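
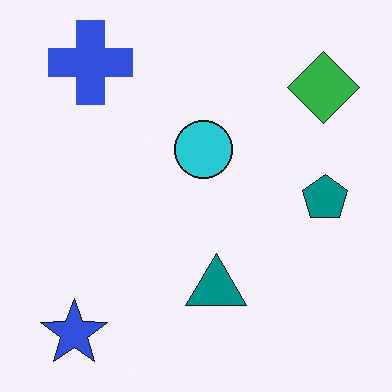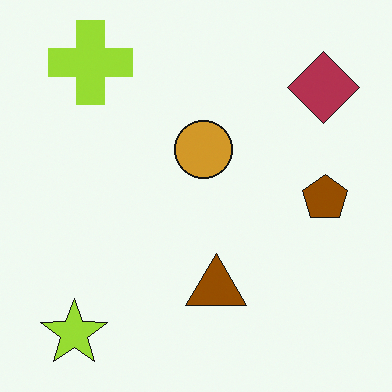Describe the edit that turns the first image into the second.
It was hue-shifted through roughly half the color wheel.

Every shape's color has rotated by the same amount around the hue wheel — a uniform hue shift.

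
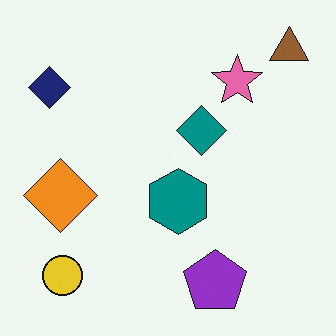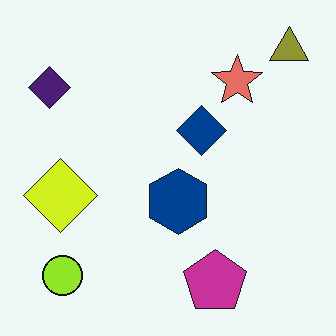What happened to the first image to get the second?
Hue-shifted slightly.

Every shape's color has rotated by the same amount around the hue wheel — a uniform hue shift.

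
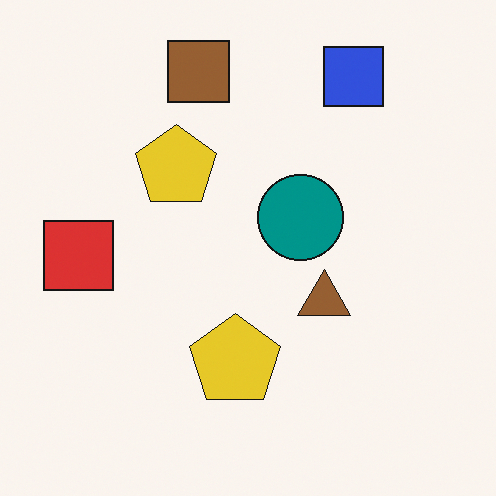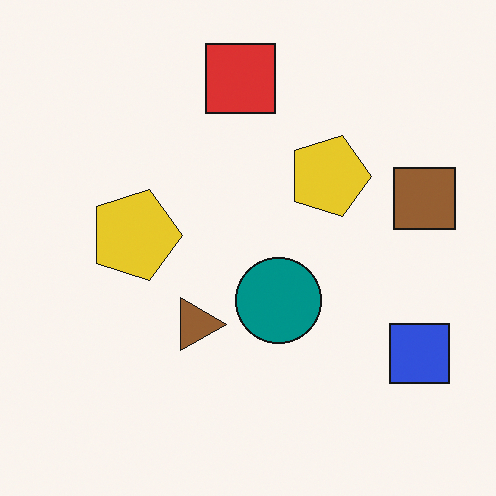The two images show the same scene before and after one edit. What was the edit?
The second image is the first rotated 90° clockwise.

The blue square sits in the top-right of the first image and the bottom-right of the second — consistent with a whole-image 90° clockwise rotation.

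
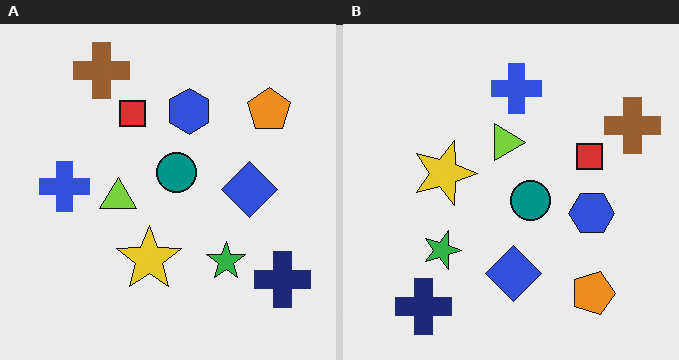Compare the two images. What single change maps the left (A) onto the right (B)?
The right (B) image is the left (A) rotated 90° clockwise.

The navy cross sits in the bottom-right of the left (A) image and the bottom-left of the right (B) — consistent with a whole-image 90° clockwise rotation.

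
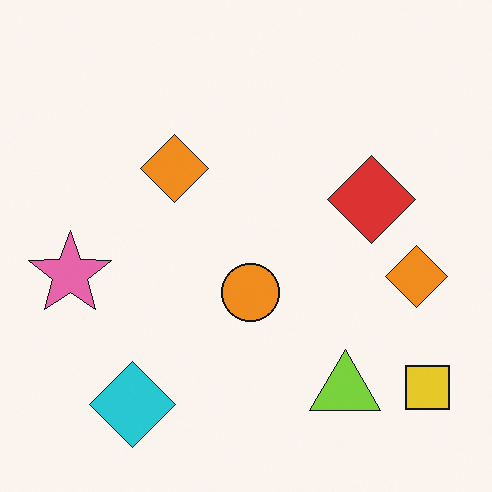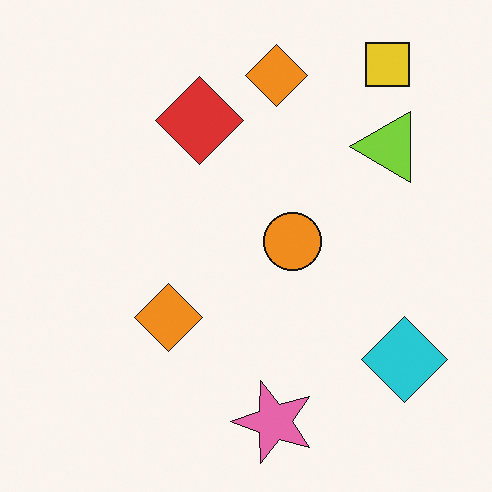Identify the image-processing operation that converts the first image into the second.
The image was rotated 90° counter-clockwise.

The yellow square sits in the bottom-right of the first image and the top-right of the second — consistent with a whole-image 90° counter-clockwise rotation.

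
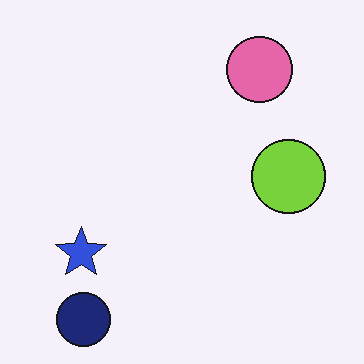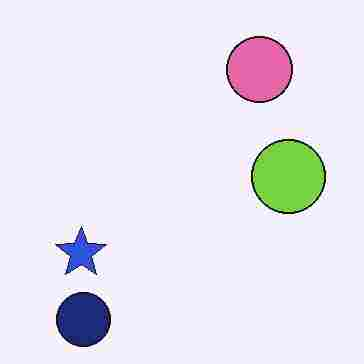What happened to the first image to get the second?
This is the original image heavily JPEG-compressed with obvious blocking artifacts.

Blocky 8×8 compression artifacts appear around shape edges and the flat background shows ringing — characteristic JPEG degradation.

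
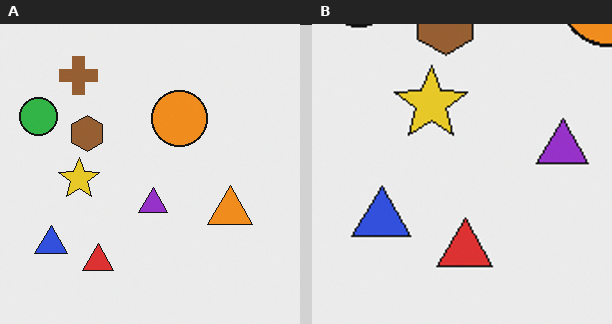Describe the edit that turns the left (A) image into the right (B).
Cropped tightly and scaled back up.

The visible shapes are larger and the field of view is narrower; shapes near the original edges may be partly or wholly outside the frame — a crop-and-rescale.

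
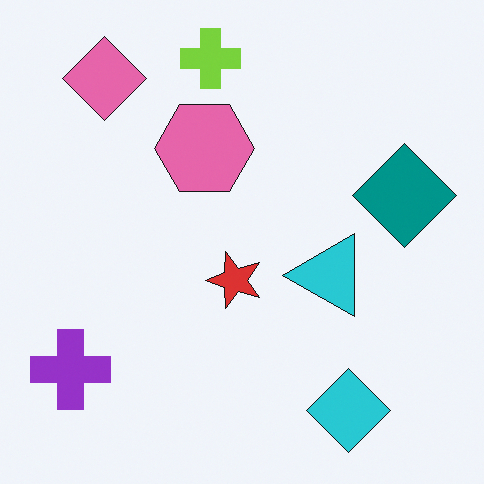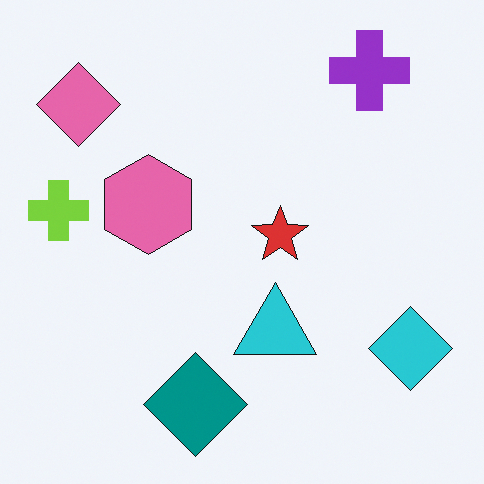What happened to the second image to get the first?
It was transposed (reflected across the top-left ↔ bottom-right diagonal).

Shapes have swapped their row and column positions — what was in the top-right is now in the bottom-left — a diagonal reflection.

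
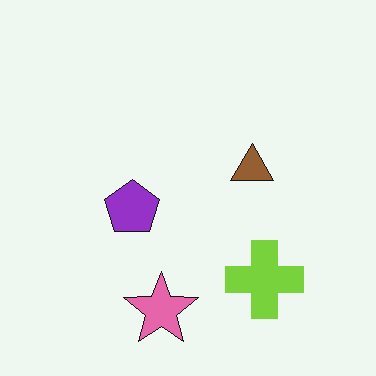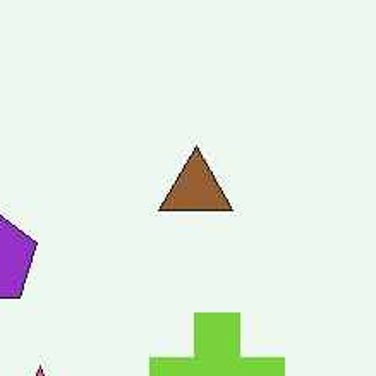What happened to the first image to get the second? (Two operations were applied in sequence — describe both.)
The second image is the first JPEG-compressed with visible artifacts, then cropped tightly and scaled back up.

Blocky 8×8 compression artifacts appear around shape edges and the flat background shows ringing — characteristic JPEG degradation. The visible shapes are larger and the field of view is narrower; shapes near the original edges may be partly or wholly outside the frame — a crop-and-rescale.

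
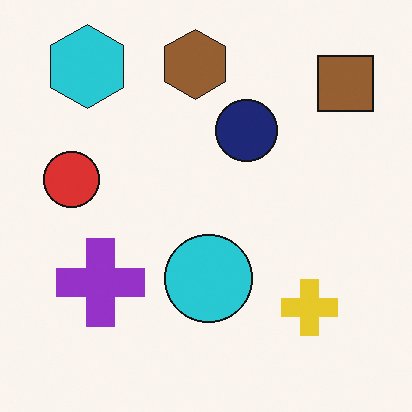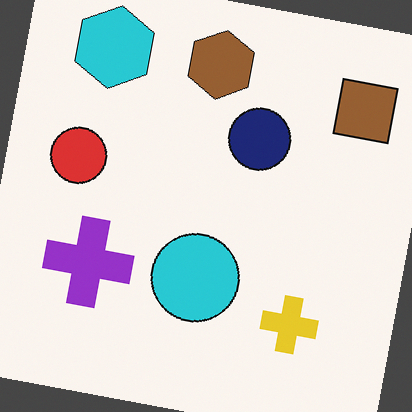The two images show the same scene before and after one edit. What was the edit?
The second image is the first rotated clockwise by a small amount.

Every shape is tilted by the same angle and the image corners show triangular fill wedges — a whole-image rotation by a non-right angle.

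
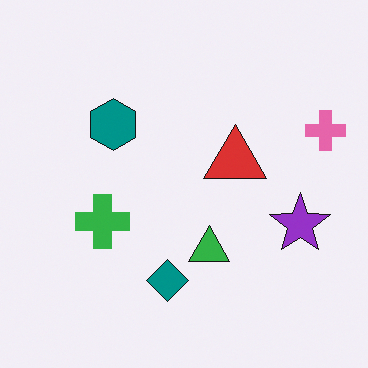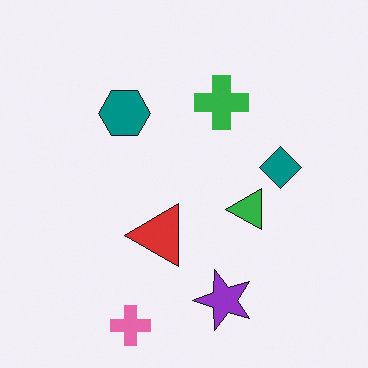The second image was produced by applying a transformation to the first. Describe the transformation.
This is the original image transposed (reflected across the top-left ↔ bottom-right diagonal).

Shapes have swapped their row and column positions — what was in the top-right is now in the bottom-left — a diagonal reflection.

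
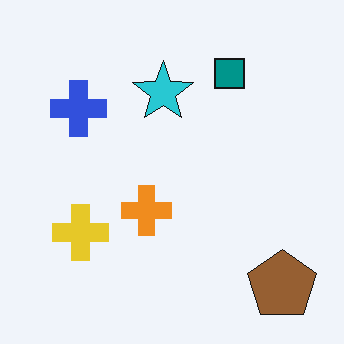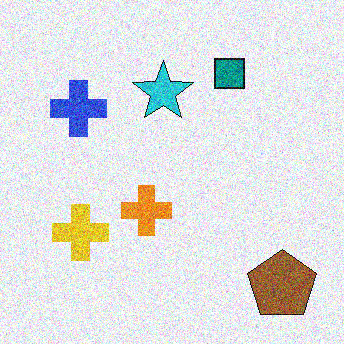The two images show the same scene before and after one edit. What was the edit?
The transformation is: degraded with a thick layer of grain.

Random speckle covers the whole image, including the flat background.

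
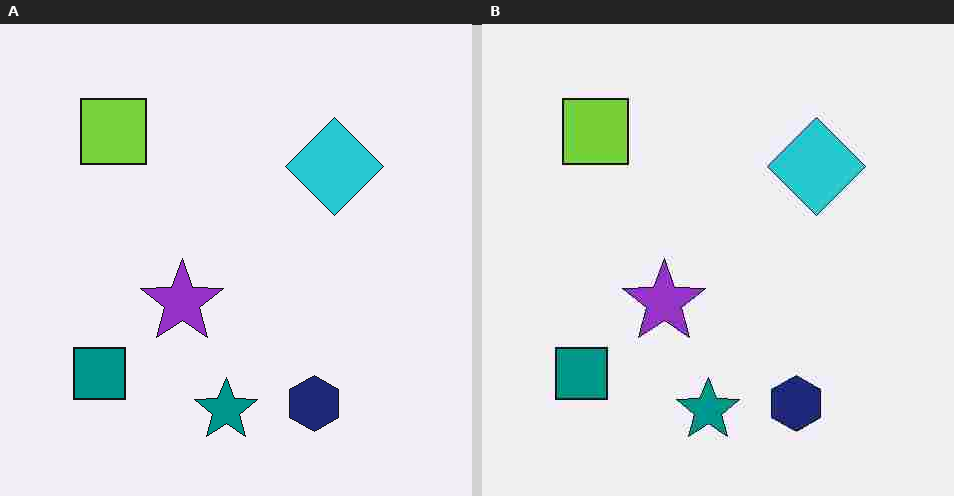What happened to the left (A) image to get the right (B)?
The transformation is: degraded with heavy JPEG compression.

Blocky 8×8 compression artifacts appear around shape edges and the flat background shows ringing — characteristic JPEG degradation.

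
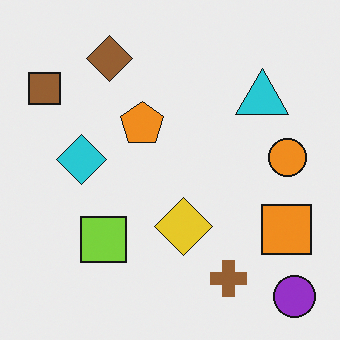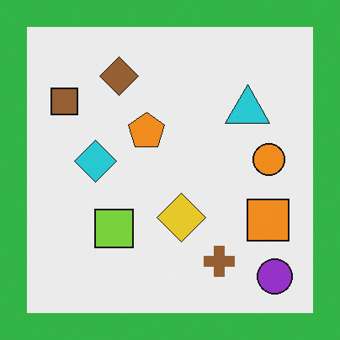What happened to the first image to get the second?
Framed with a green border.

A solid green frame runs around the edge of the second image, with the content slightly shrunk inside it.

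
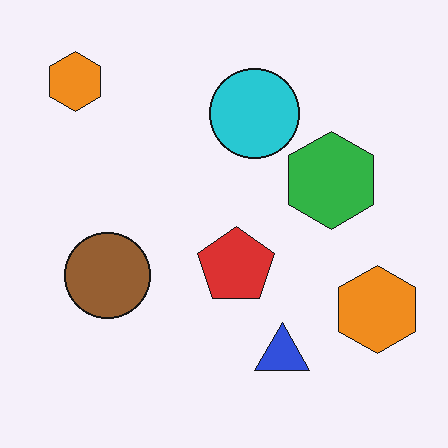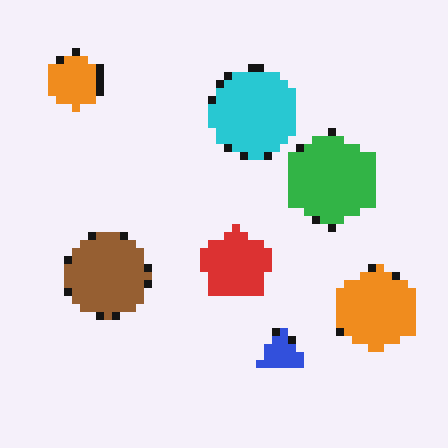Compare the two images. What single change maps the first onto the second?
The image was moderately pixelated.

Shapes are reduced to large square blocks; fine edges and outlines are lost — a downscale-then-upscale (mosaic) effect.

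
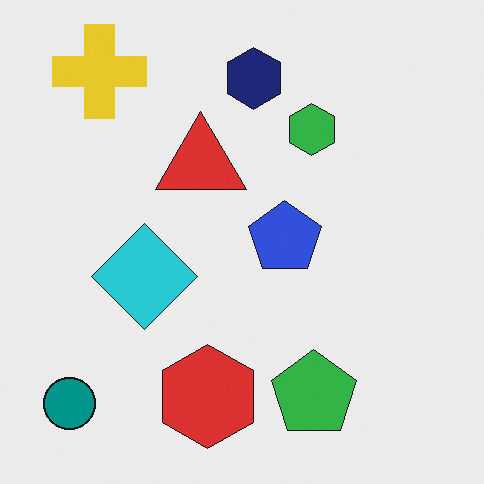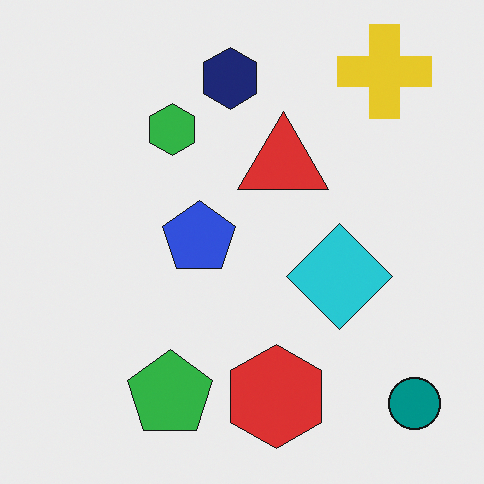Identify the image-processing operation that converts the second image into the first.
The first image is the second flipped horizontally (left ↔ right).

The teal circle is in the bottom-right of the second image and the bottom-left of the first — shapes on opposite sides of the vertical midline have swapped in a mirror flip.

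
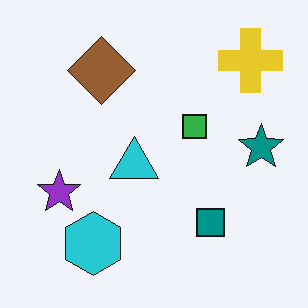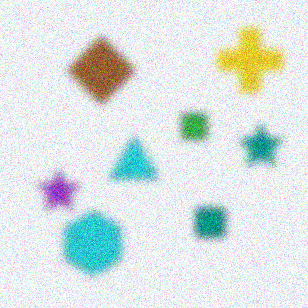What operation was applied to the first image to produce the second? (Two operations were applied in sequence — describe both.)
The image was moderately blurred, then degraded with moderate additive noise.

Shape edges and outlines are uniformly softened across the whole image. Random speckle covers the whole image, including the flat background.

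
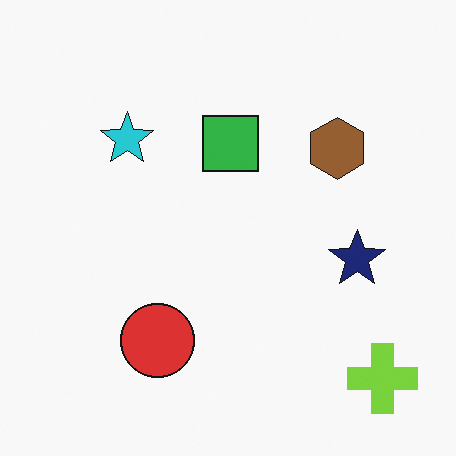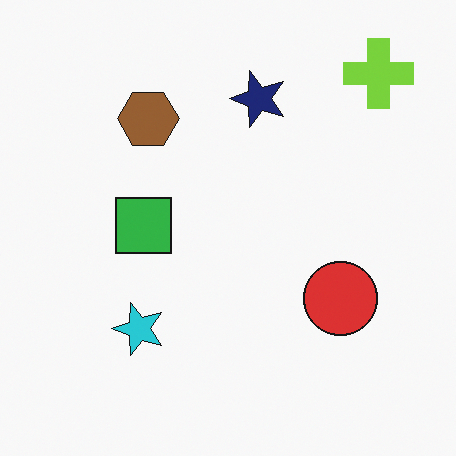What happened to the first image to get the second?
It was rotated 90° counter-clockwise.

The lime cross sits in the bottom-right of the first image and the top-right of the second — consistent with a whole-image 90° counter-clockwise rotation.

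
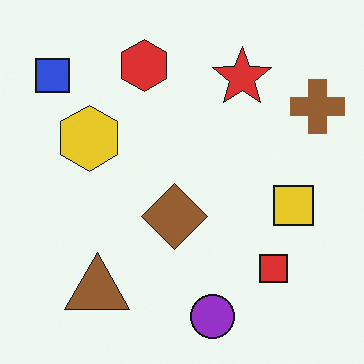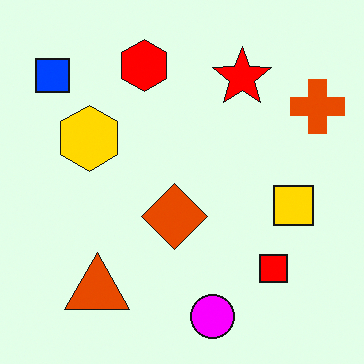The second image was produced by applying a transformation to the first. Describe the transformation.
It was made much more vivid (saturation change).

All colors are more vivid — a global saturation change.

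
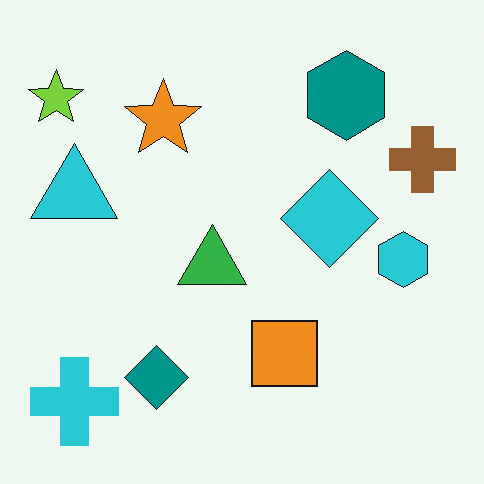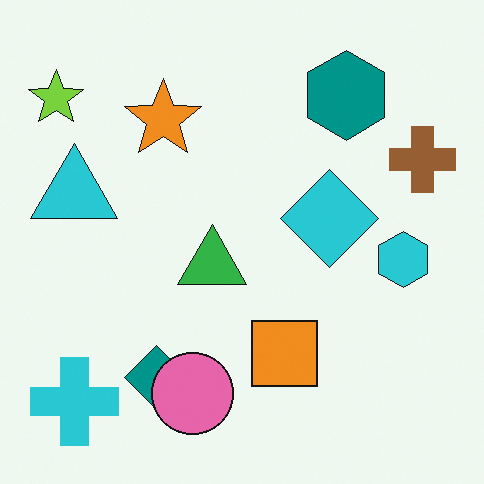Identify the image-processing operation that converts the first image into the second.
It was overlaid with an additional pink circle.

A pink circle appears in the second image that is absent from the first.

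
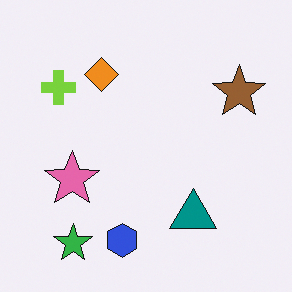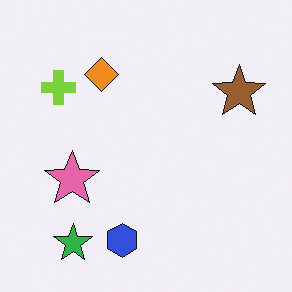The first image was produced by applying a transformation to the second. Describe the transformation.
It was overlaid with an additional teal triangle.

A teal triangle appears in the first image that is absent from the second.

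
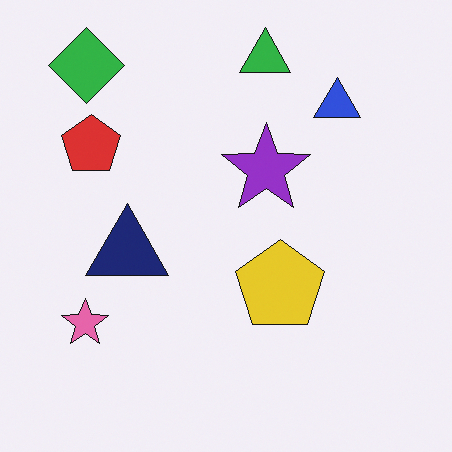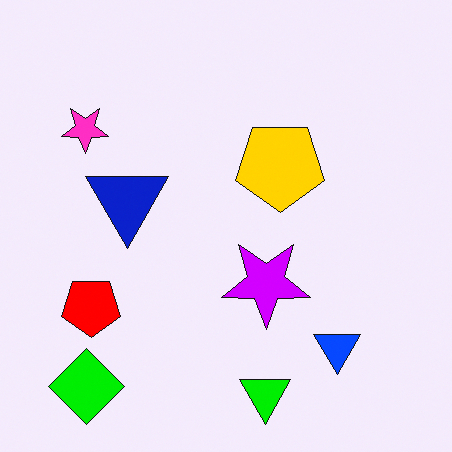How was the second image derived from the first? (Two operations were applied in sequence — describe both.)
The transformation is: made much more vivid (saturation change), then flipped vertically (top ↔ bottom).

All colors are more vivid — a global saturation change. The green triangle is in the top of the first image and the bottom of the second — shapes on opposite sides of the horizontal midline have swapped in a mirror flip.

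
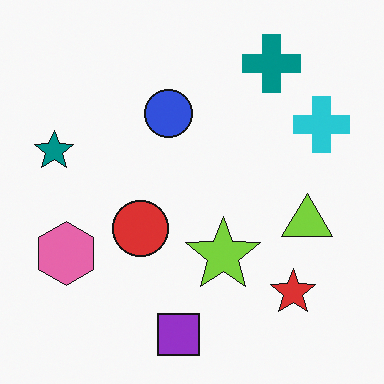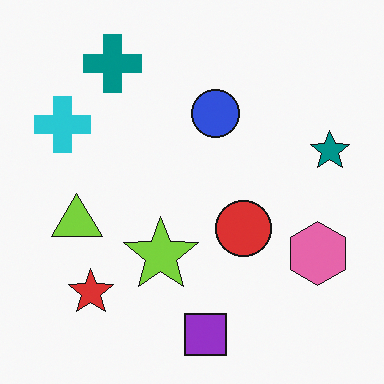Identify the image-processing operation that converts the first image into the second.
This is the original image flipped horizontally (left ↔ right).

The teal star is in the left of the first image and the right of the second — shapes on opposite sides of the vertical midline have swapped in a mirror flip.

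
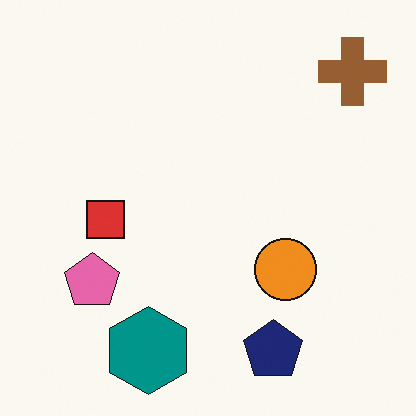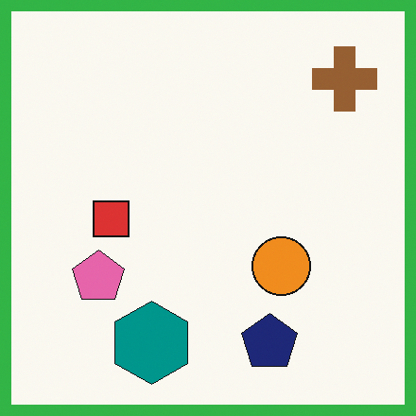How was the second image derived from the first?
The image was framed with a green border.

A solid green frame runs around the edge of the second image, with the content slightly shrunk inside it.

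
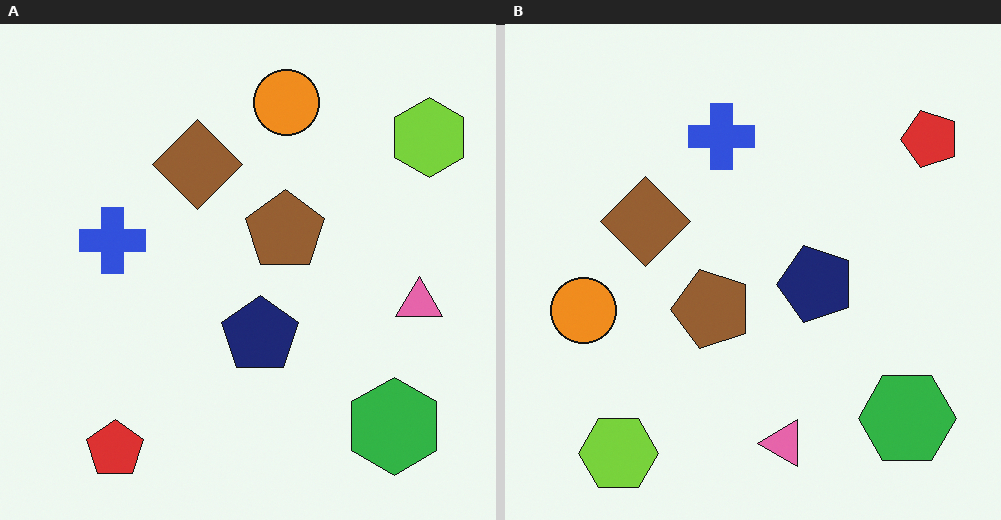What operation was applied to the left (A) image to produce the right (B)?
The transformation is: transposed (reflected across the top-left ↔ bottom-right diagonal).

Shapes have swapped their row and column positions — what was in the top-right is now in the bottom-left — a diagonal reflection.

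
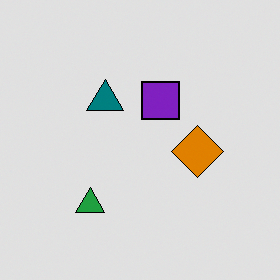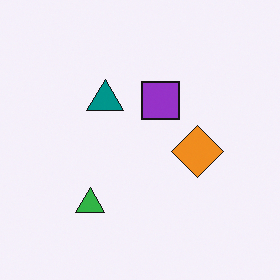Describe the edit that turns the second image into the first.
Moderately posterized.

Each flat color has snapped to a coarser quantized level — most visibly, the near-white background has dropped to a flat grey.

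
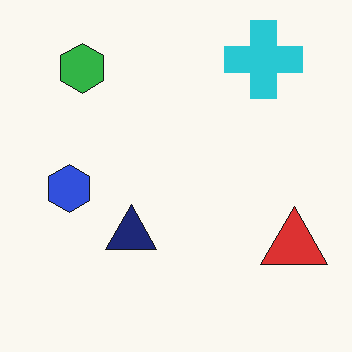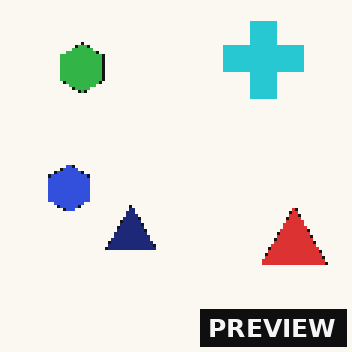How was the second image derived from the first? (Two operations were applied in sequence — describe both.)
The transformation is: mildly pixelated, then watermarked with the text "PREVIEW" in the lower-right corner.

Shapes are reduced to large square blocks; fine edges and outlines are lost — a downscale-then-upscale (mosaic) effect. A dark label reading "PREVIEW" appears in the lower-right corner.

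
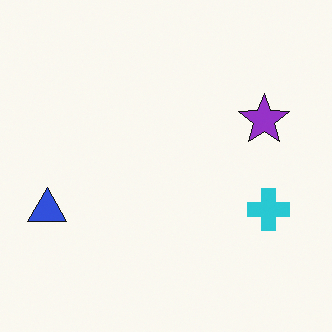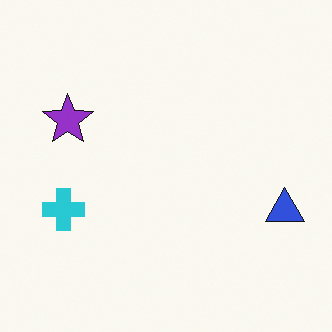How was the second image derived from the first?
This is the original image flipped horizontally (left ↔ right).

The blue triangle is in the left of the first image and the right of the second — shapes on opposite sides of the vertical midline have swapped in a mirror flip.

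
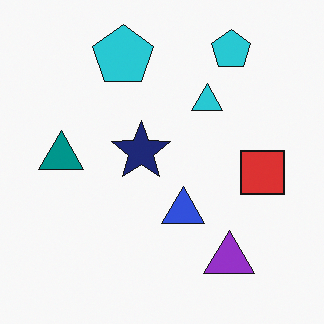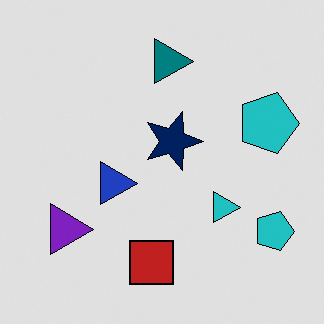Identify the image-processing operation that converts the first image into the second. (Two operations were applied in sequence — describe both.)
Moderately posterized, then rotated 90° clockwise.

Each flat color has snapped to a coarser quantized level — most visibly, the near-white background has dropped to a flat grey. The purple triangle sits in the bottom-right of the first image and the bottom-left of the second — consistent with a whole-image 90° clockwise rotation.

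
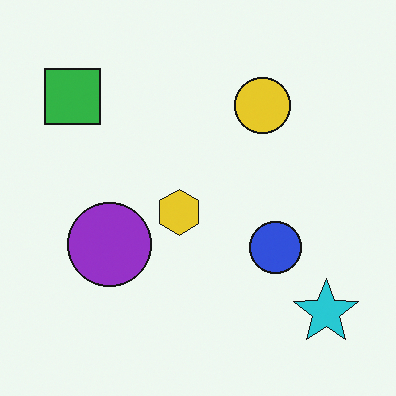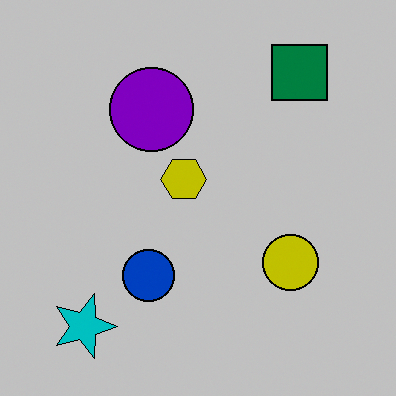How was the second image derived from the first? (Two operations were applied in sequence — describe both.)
It was rotated 90° clockwise, then heavily posterized to just a handful of flat colors.

The cyan star sits in the bottom-right of the first image and the bottom-left of the second — consistent with a whole-image 90° clockwise rotation. Each flat color has snapped to a coarser quantized level — most visibly, the near-white background has dropped to a flat grey.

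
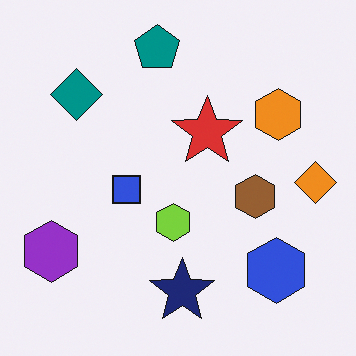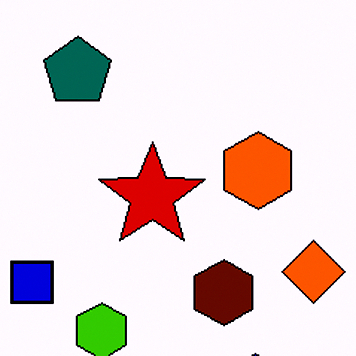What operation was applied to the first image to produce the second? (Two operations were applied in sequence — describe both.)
The second image is the first cropped slightly and scaled back up, then given much higher contrast.

The visible shapes are larger and the field of view is narrower; shapes near the original edges may be partly or wholly outside the frame — a crop-and-rescale. Tones are pushed away from mid-grey across the whole image — a global contrast change.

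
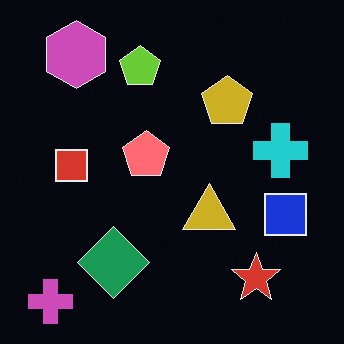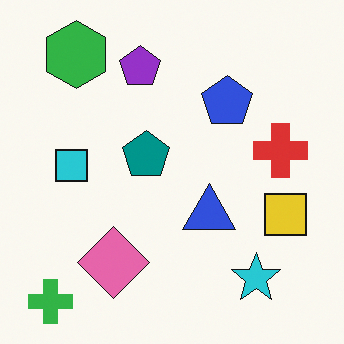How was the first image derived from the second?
It was color-inverted (negative).

The light background has become dark and every shape's color is its complement — a photographic negative.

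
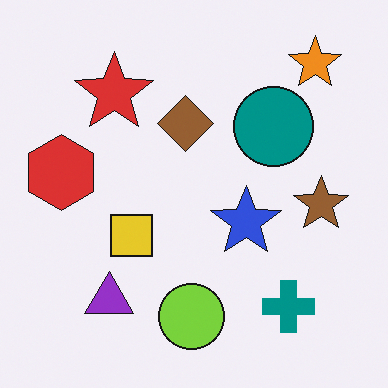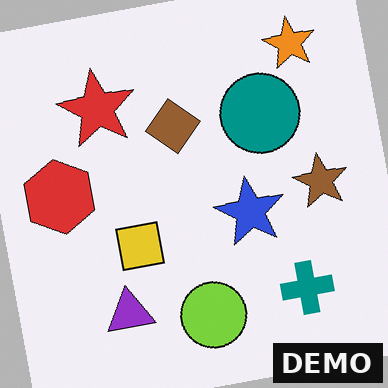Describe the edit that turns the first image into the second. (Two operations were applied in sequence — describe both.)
This is the original image rotated counter-clockwise by a slight angle, then watermarked with the text "DEMO" in the lower-right corner.

Every shape is tilted by the same angle and the image corners show triangular fill wedges — a whole-image rotation by a non-right angle. A dark label reading "DEMO" appears in the lower-right corner.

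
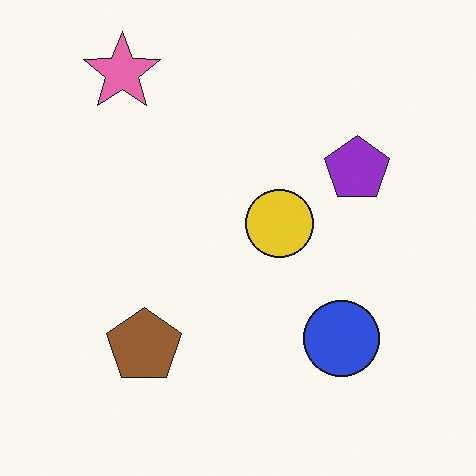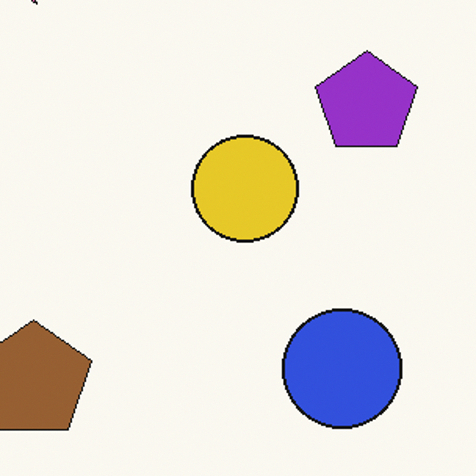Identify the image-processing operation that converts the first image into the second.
The transformation is: cropped slightly and scaled back up.

The visible shapes are larger and the field of view is narrower; shapes near the original edges may be partly or wholly outside the frame — a crop-and-rescale.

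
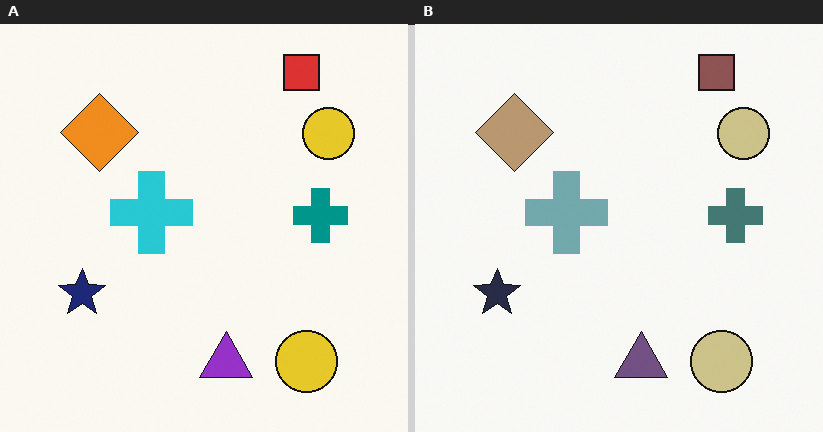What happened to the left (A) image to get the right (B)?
It was made much more muted (saturation change).

All colors are more muted and greyish — a global saturation change.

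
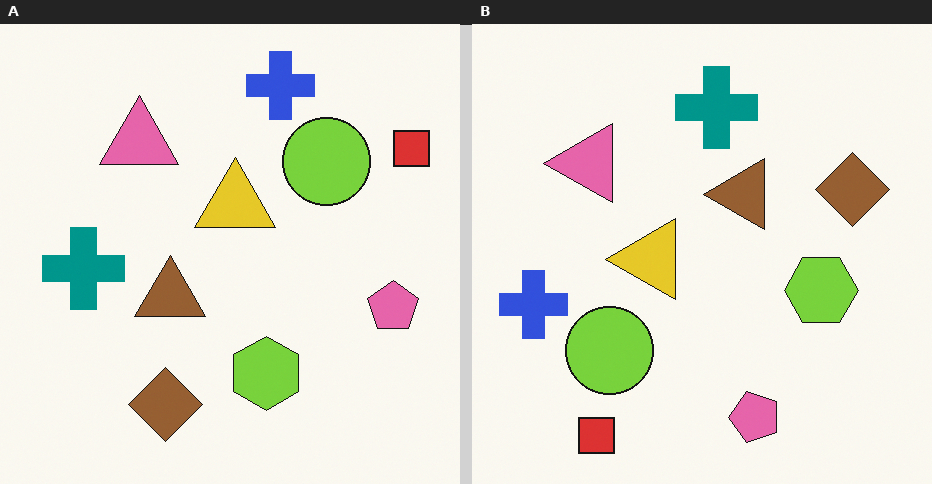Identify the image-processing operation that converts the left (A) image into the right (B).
It was transposed (reflected across the top-left ↔ bottom-right diagonal).

Shapes have swapped their row and column positions — what was in the top-right is now in the bottom-left — a diagonal reflection.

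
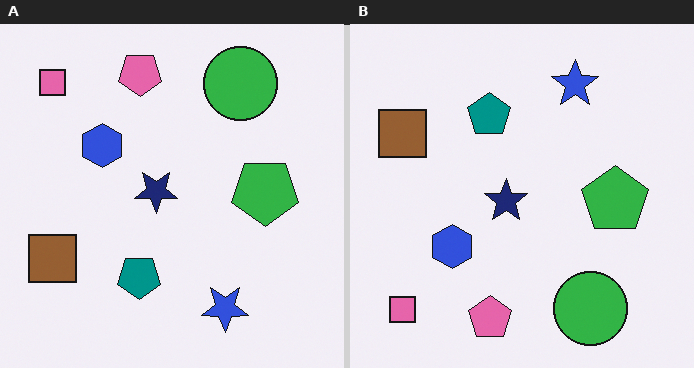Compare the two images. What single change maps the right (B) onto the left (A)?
It was flipped vertically (top ↔ bottom).

The pink pentagon is in the bottom of the right (B) image and the top of the left (A) — shapes on opposite sides of the horizontal midline have swapped in a mirror flip.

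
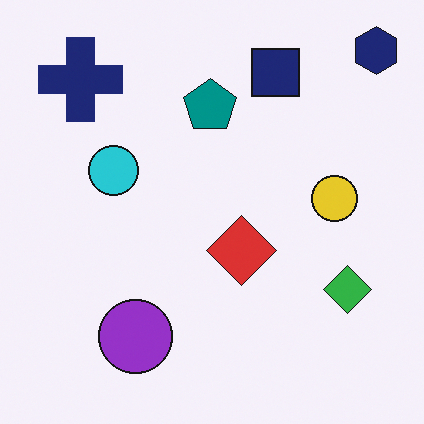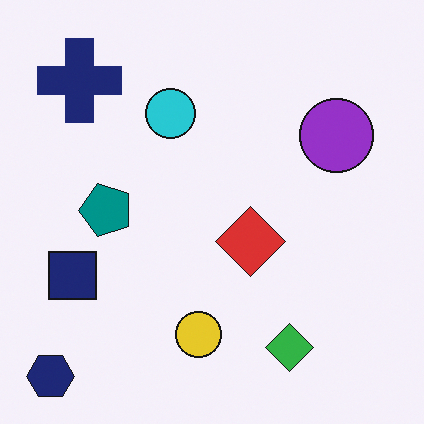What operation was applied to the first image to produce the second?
This is the original image transposed (reflected across the top-left ↔ bottom-right diagonal).

Shapes have swapped their row and column positions — what was in the top-right is now in the bottom-left — a diagonal reflection.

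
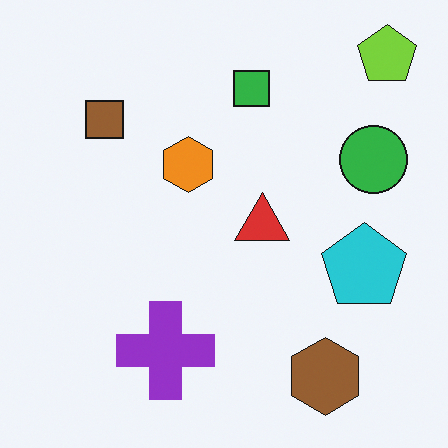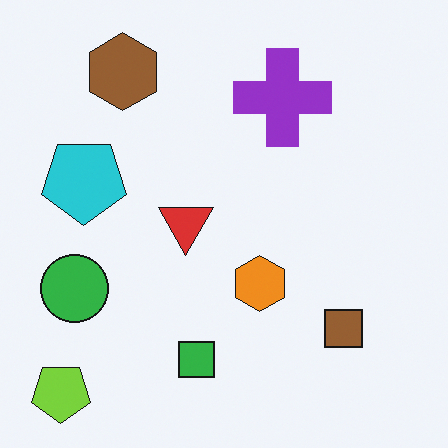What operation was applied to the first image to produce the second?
The second image is the first rotated 180°.

The lime pentagon sits in the top-right of the first image and the bottom-left of the second — consistent with a whole-image 180° rotation.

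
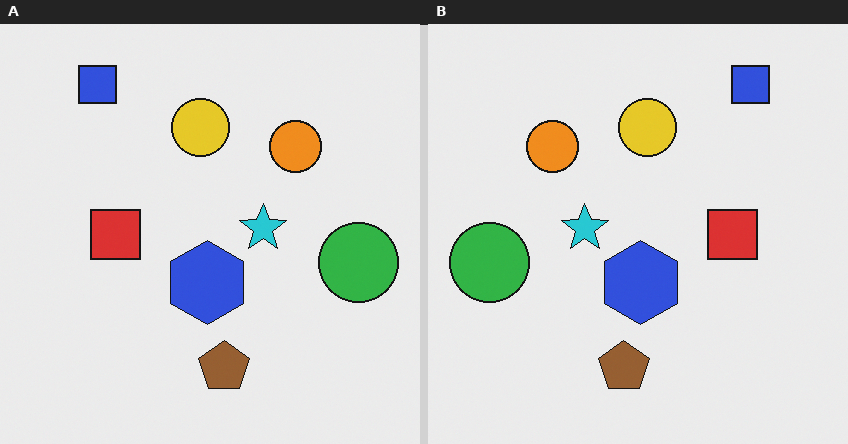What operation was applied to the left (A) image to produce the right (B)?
This is the original image flipped horizontally (left ↔ right).

The green circle is in the right of the left (A) image and the left of the right (B) — shapes on opposite sides of the vertical midline have swapped in a mirror flip.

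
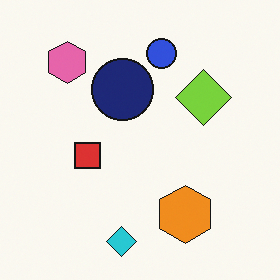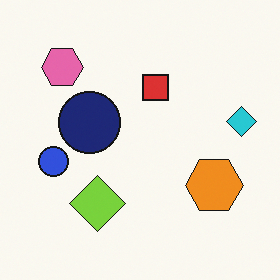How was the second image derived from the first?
The second image is the first transposed (reflected across the top-left ↔ bottom-right diagonal).

Shapes have swapped their row and column positions — what was in the top-right is now in the bottom-left — a diagonal reflection.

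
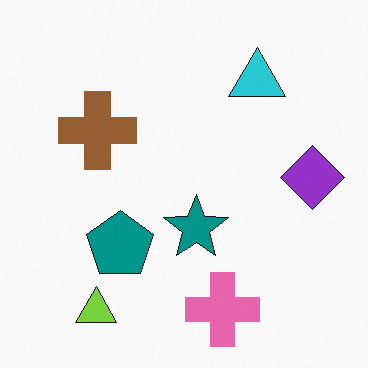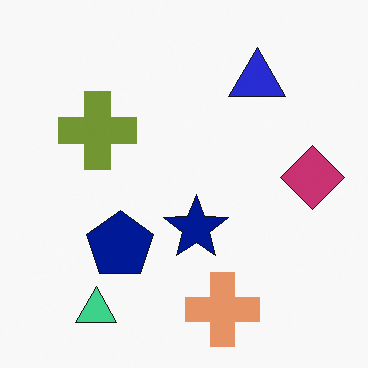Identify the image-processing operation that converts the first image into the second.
The transformation is: hue-shifted by a small amount.

Every shape's color has rotated by the same amount around the hue wheel — a uniform hue shift.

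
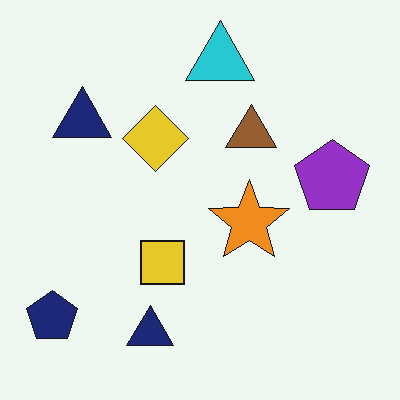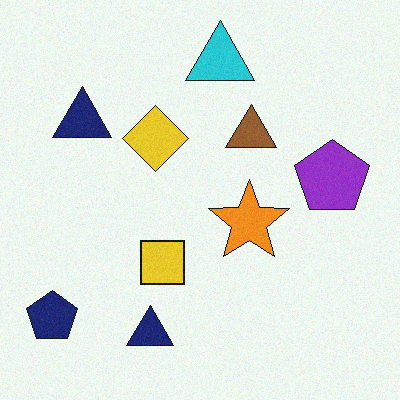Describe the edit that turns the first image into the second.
The second image is the first degraded with subtle gaussian noise.

Random speckle covers the whole image, including the flat background.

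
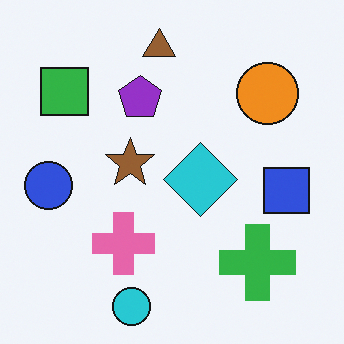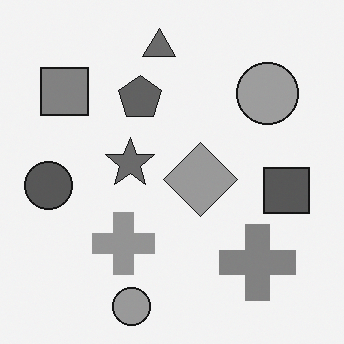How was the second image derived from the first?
The image was converted to grayscale.

All color is removed — every shape is now a shade of grey.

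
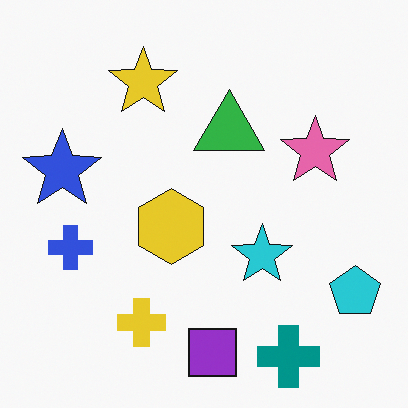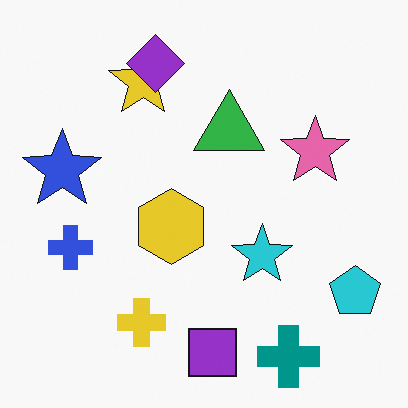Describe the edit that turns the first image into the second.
The transformation is: overlaid with an additional purple diamond.

A purple diamond appears in the second image that is absent from the first.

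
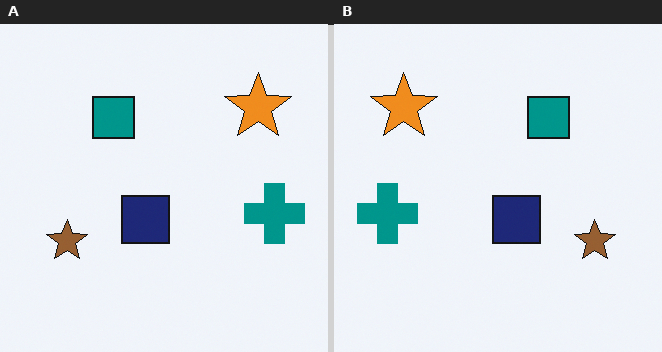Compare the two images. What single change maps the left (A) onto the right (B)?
Flipped horizontally (left ↔ right).

The teal cross is in the right of the left (A) image and the left of the right (B) — shapes on opposite sides of the vertical midline have swapped in a mirror flip.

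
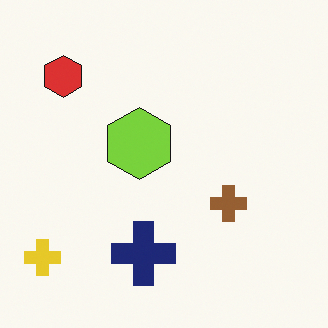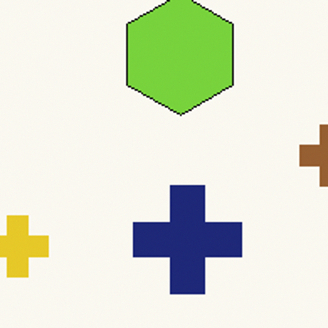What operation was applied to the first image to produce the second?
Cropped tightly and scaled back up.

The visible shapes are larger and the field of view is narrower; shapes near the original edges may be partly or wholly outside the frame — a crop-and-rescale.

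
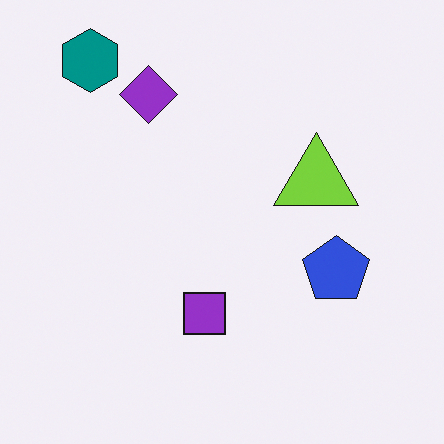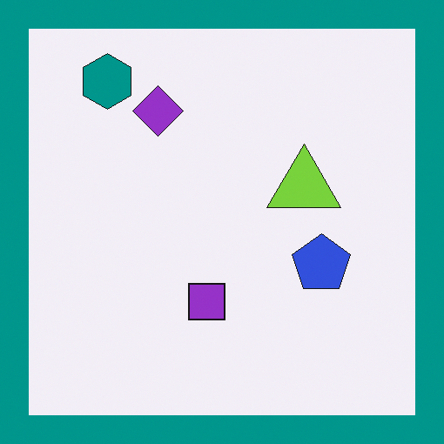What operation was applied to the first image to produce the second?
The transformation is: framed with a teal border.

A solid teal frame runs around the edge of the second image, with the content slightly shrunk inside it.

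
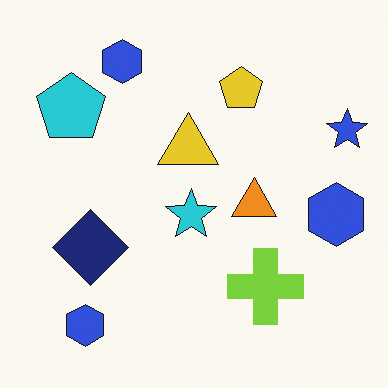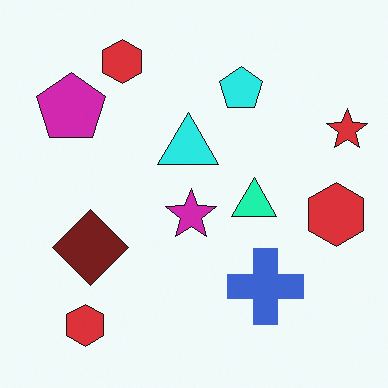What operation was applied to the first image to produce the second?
Hue-shifted by a moderate amount.

Every shape's color has rotated by the same amount around the hue wheel — a uniform hue shift.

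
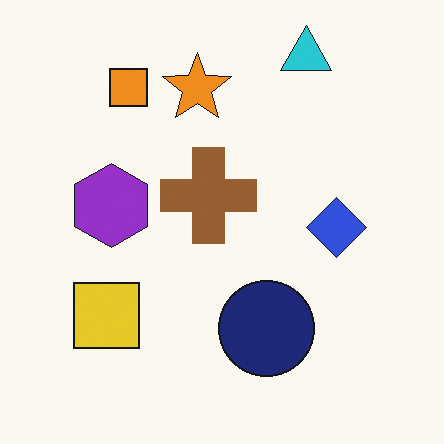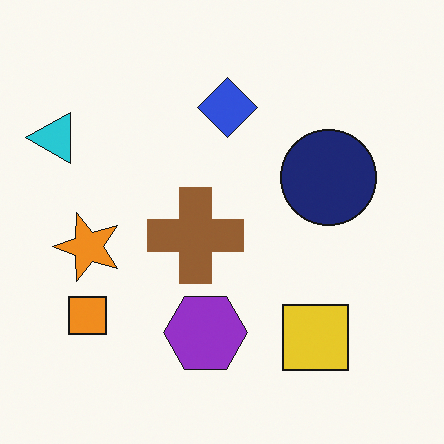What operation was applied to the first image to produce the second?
The transformation is: rotated 90° counter-clockwise.

The cyan triangle sits in the top-right of the first image and the top-left of the second — consistent with a whole-image 90° counter-clockwise rotation.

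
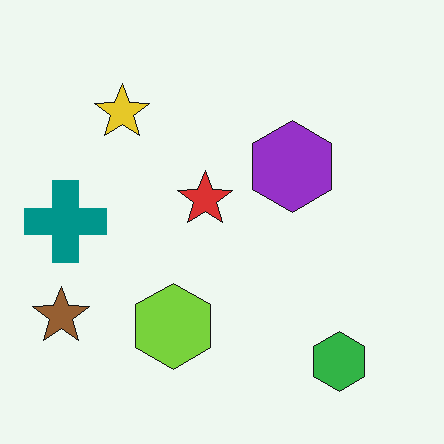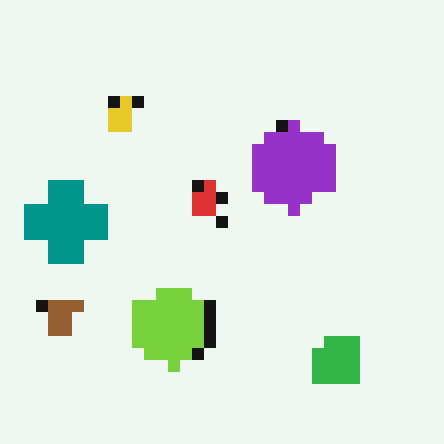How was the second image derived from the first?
The image was heavily pixelated into large blocks.

Shapes are reduced to large square blocks; fine edges and outlines are lost — a downscale-then-upscale (mosaic) effect.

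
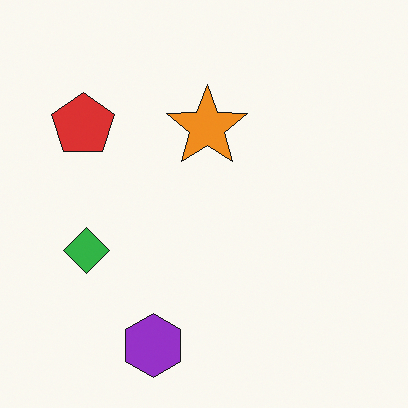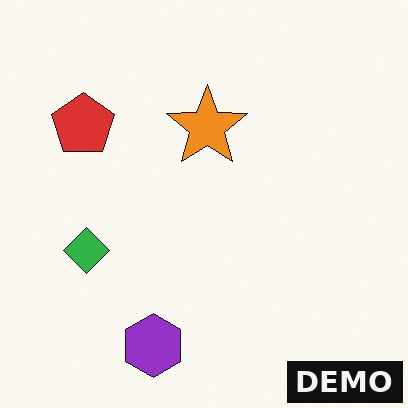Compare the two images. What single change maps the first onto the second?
The image was watermarked with the text "DEMO" in the lower-right corner.

A dark label reading "DEMO" appears in the lower-right corner.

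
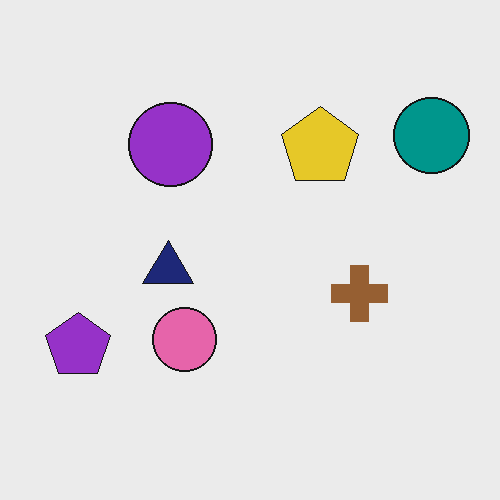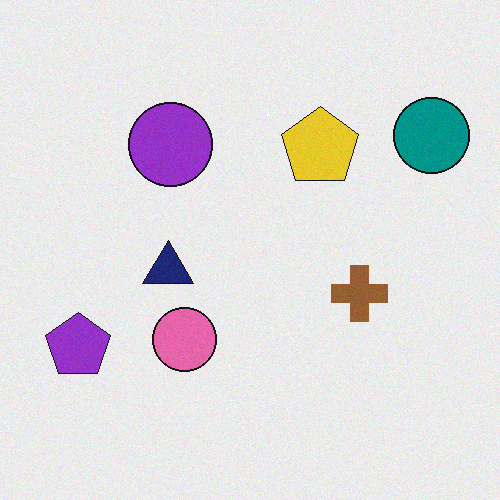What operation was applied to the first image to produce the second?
The image was degraded with a light layer of grain.

Random speckle covers the whole image, including the flat background.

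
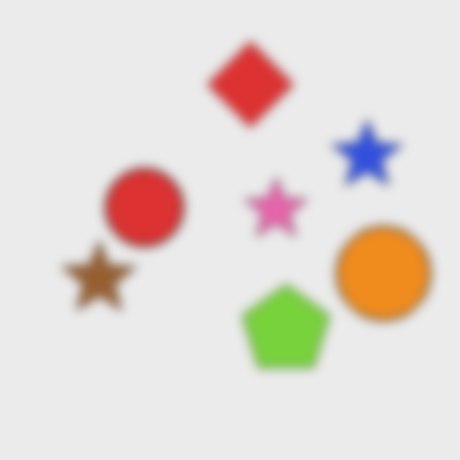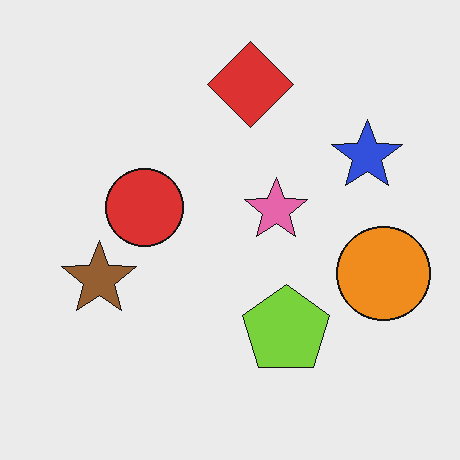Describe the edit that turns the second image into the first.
It was heavily blurred.

Shape edges and outlines are uniformly softened across the whole image.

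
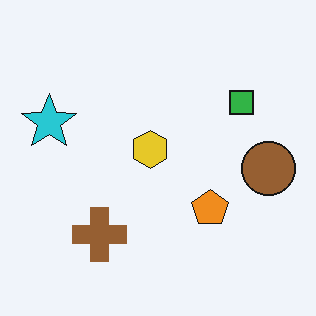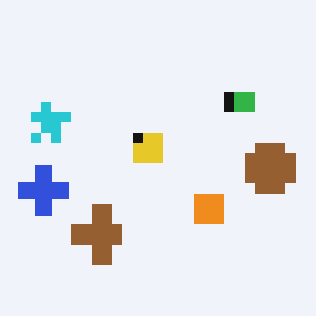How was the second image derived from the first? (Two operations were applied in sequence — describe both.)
The transformation is: coarsely pixelated, then overlaid with an additional blue cross.

Shapes are reduced to large square blocks; fine edges and outlines are lost — a downscale-then-upscale (mosaic) effect. A blue cross appears in the second image that is absent from the first.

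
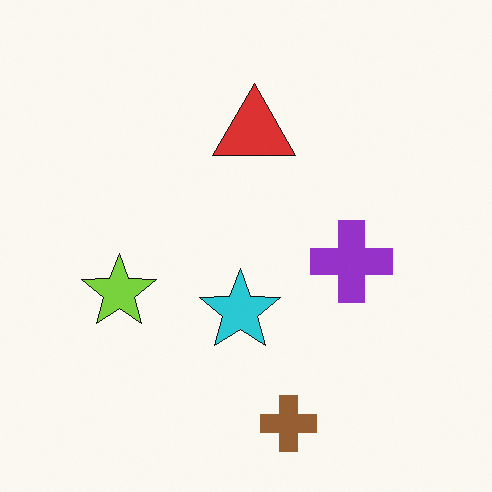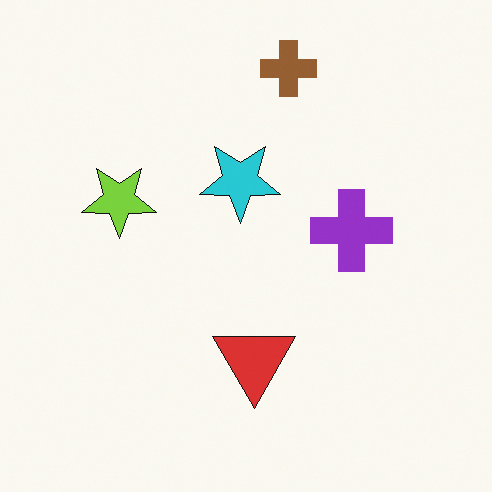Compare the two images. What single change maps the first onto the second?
It was flipped vertically (top ↔ bottom).

The brown cross is in the bottom of the first image and the top of the second — shapes on opposite sides of the horizontal midline have swapped in a mirror flip.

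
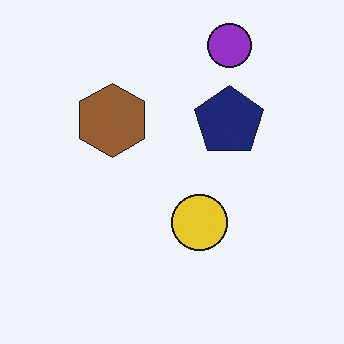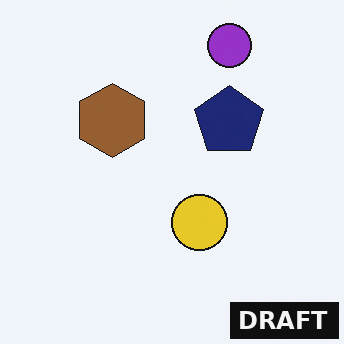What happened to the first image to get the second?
It was watermarked with the text "DRAFT" in the lower-right corner.

A dark label reading "DRAFT" appears in the lower-right corner.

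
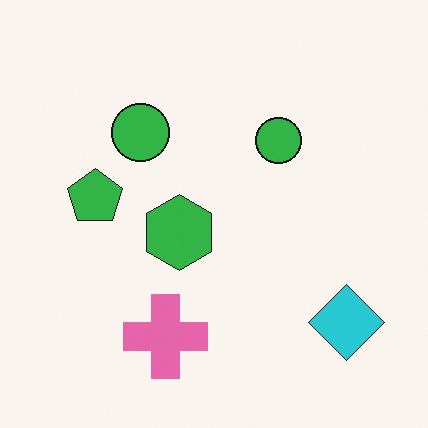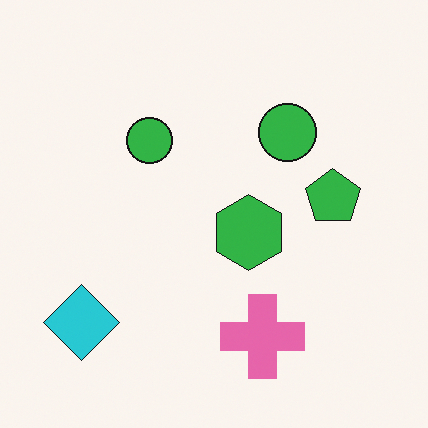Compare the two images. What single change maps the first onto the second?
The image was flipped horizontally (left ↔ right).

The cyan diamond is in the bottom-right of the first image and the bottom-left of the second — shapes on opposite sides of the vertical midline have swapped in a mirror flip.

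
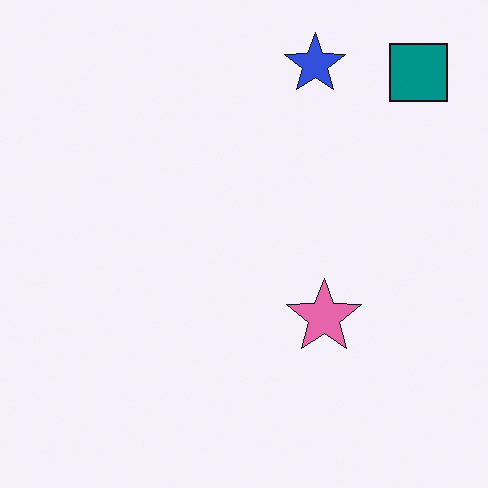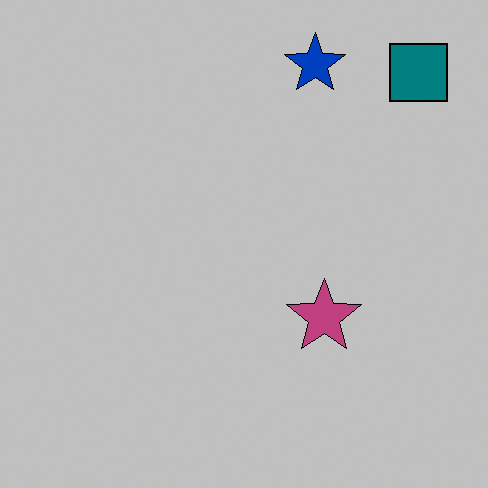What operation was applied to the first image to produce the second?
Heavily posterized to just a handful of flat colors.

Each flat color has snapped to a coarser quantized level — most visibly, the near-white background has dropped to a flat grey.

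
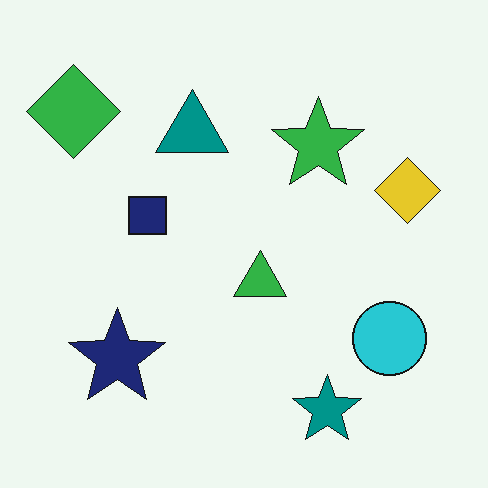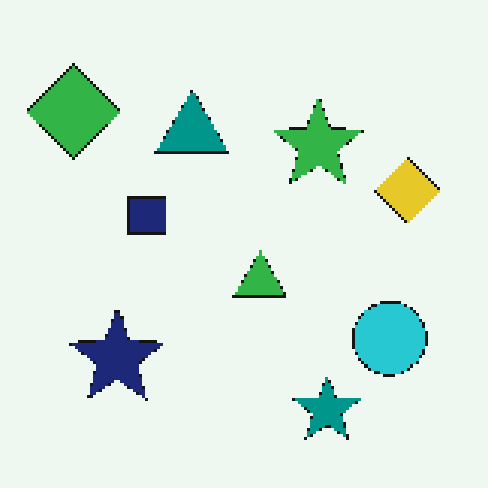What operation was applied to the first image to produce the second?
The second image is the first mildly pixelated.

Shapes are reduced to large square blocks; fine edges and outlines are lost — a downscale-then-upscale (mosaic) effect.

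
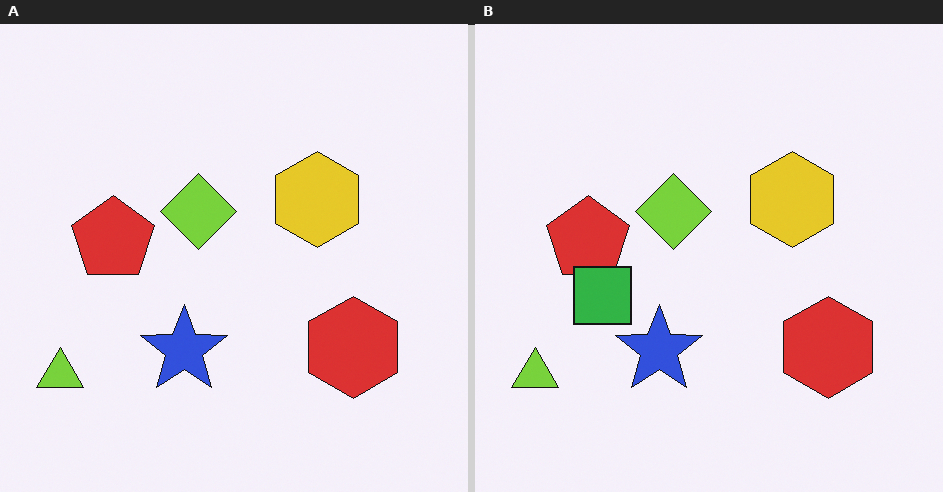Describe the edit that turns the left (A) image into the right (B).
This is the original image overlaid with an additional green square.

A green square appears in the right (B) image that is absent from the left (A).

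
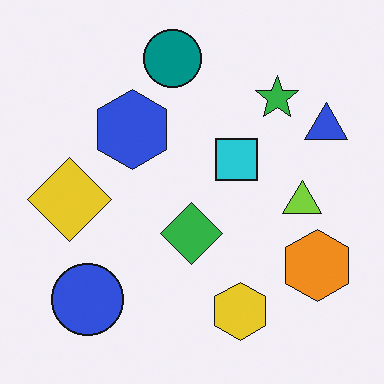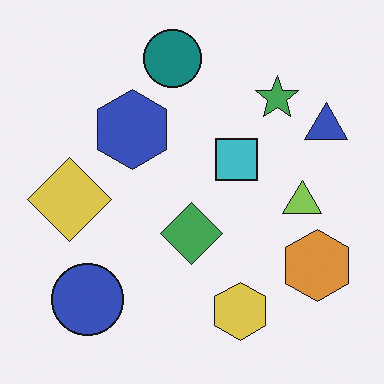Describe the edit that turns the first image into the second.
The image was slightly desaturated.

All colors are more muted and greyish — a global saturation change.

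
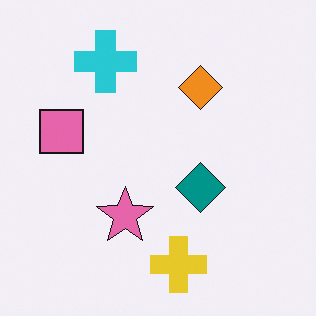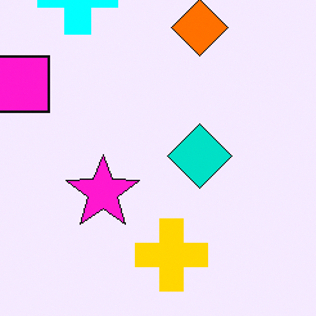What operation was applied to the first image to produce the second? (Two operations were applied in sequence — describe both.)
Made much more vivid (saturation change), then cropped to a modestly smaller region and rescaled.

All colors are more vivid — a global saturation change. The visible shapes are larger and the field of view is narrower; shapes near the original edges may be partly or wholly outside the frame — a crop-and-rescale.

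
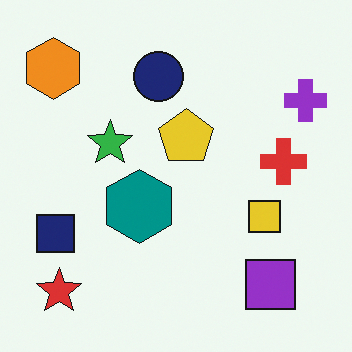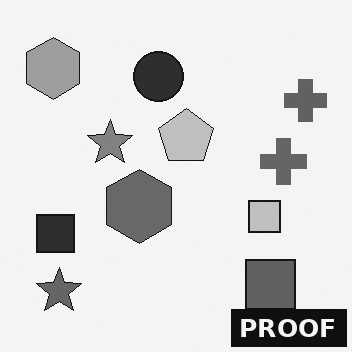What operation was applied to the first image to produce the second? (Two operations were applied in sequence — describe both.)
Converted to grayscale, then watermarked with the text "PROOF" in the lower-right corner.

All color is removed — every shape is now a shade of grey. A dark label reading "PROOF" appears in the lower-right corner.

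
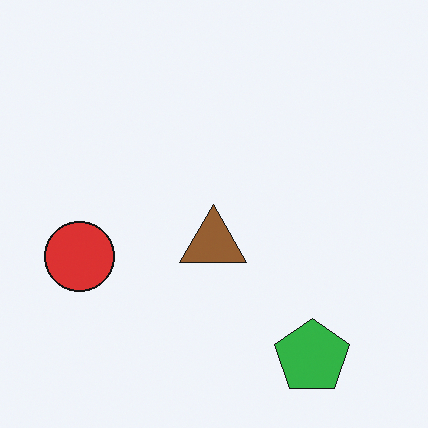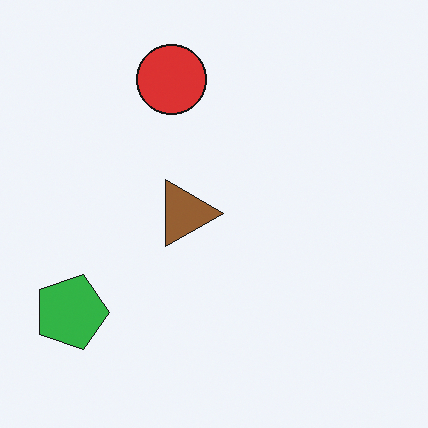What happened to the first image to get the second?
The second image is the first rotated 90° clockwise.

The green pentagon sits in the bottom-right of the first image and the bottom-left of the second — consistent with a whole-image 90° clockwise rotation.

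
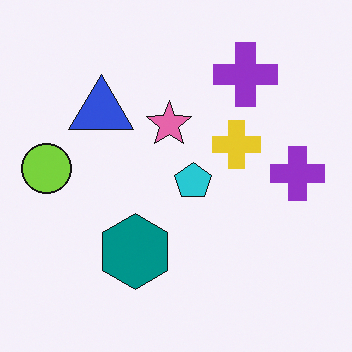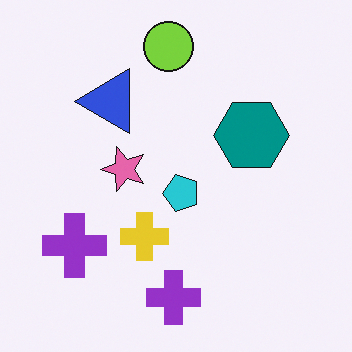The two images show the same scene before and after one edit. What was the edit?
The image was transposed (reflected across the top-left ↔ bottom-right diagonal).

Shapes have swapped their row and column positions — what was in the top-right is now in the bottom-left — a diagonal reflection.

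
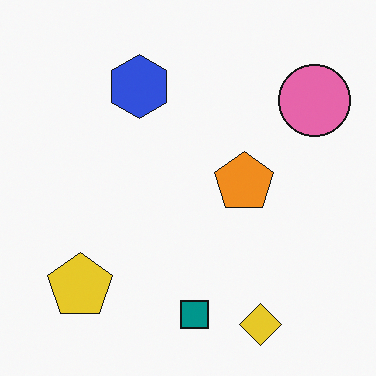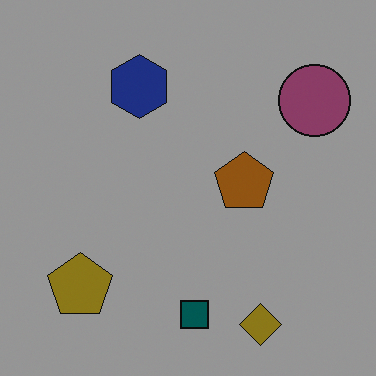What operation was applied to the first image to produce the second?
The image was noticeably darkened.

Every pixel — background and shapes alike — is uniformly darkened.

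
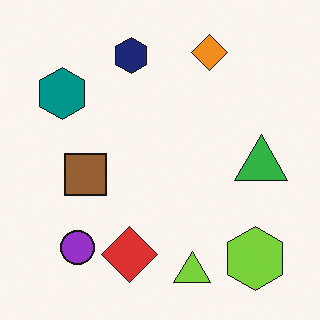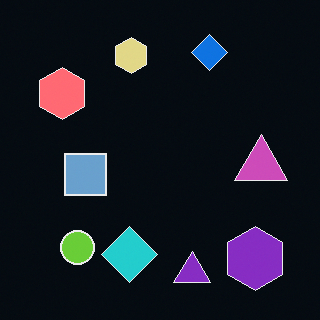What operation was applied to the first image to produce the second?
The transformation is: color-inverted (negative).

The light background has become dark and every shape's color is its complement — a photographic negative.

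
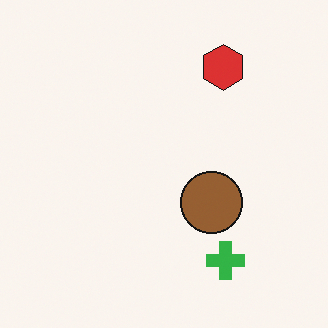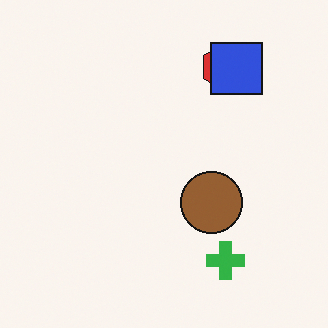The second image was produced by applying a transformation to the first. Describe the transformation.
Overlaid with an additional blue square.

A blue square appears in the second image that is absent from the first.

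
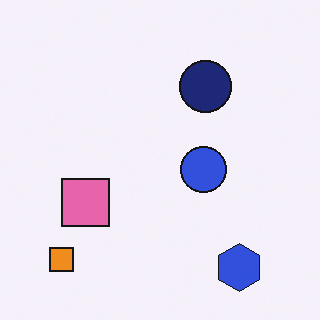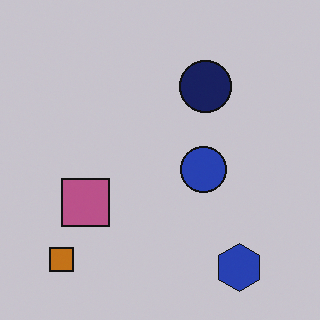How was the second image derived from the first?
The second image is the first darkened a little.

Every pixel — background and shapes alike — is uniformly darkened.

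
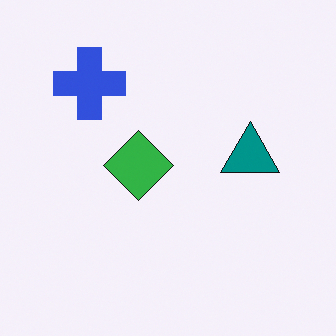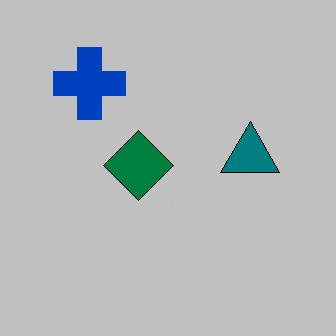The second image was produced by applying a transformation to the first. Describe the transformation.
The second image is the first heavily posterized to just a handful of flat colors.

Each flat color has snapped to a coarser quantized level — most visibly, the near-white background has dropped to a flat grey.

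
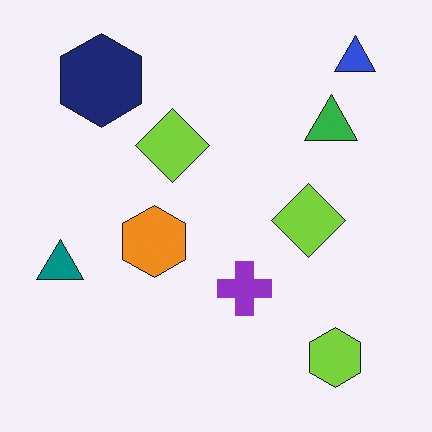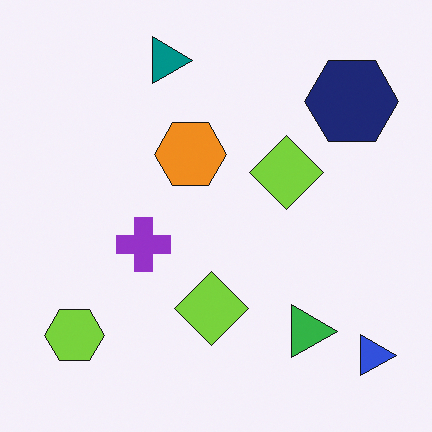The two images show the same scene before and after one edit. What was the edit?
The second image is the first rotated 90° clockwise.

The blue triangle sits in the top-right of the first image and the bottom-right of the second — consistent with a whole-image 90° clockwise rotation.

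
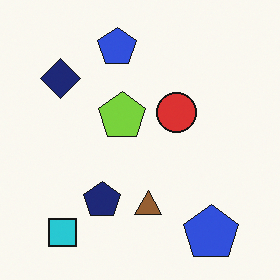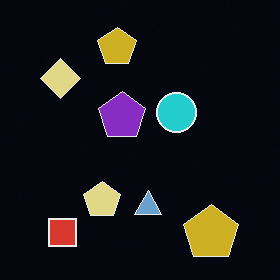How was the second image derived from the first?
The image was color-inverted (negative).

The light background has become dark and every shape's color is its complement — a photographic negative.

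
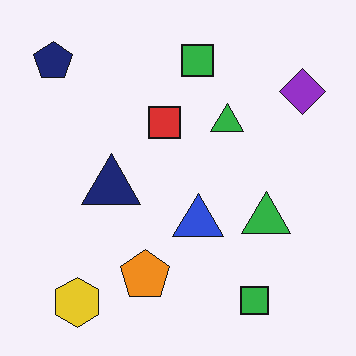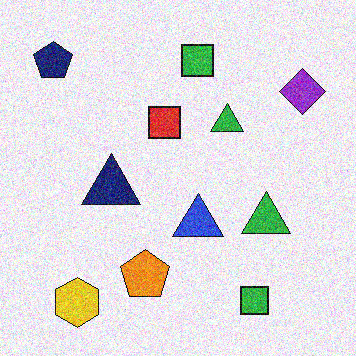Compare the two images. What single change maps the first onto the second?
The image was degraded with visible gaussian noise.

Random speckle covers the whole image, including the flat background.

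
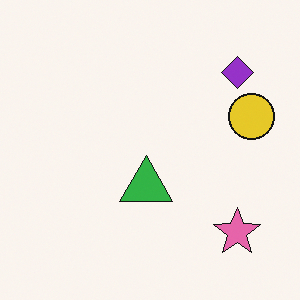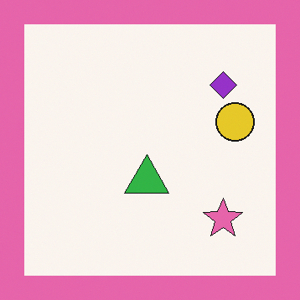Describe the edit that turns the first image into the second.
The second image is the first framed with a pink border.

A solid pink frame runs around the edge of the second image, with the content slightly shrunk inside it.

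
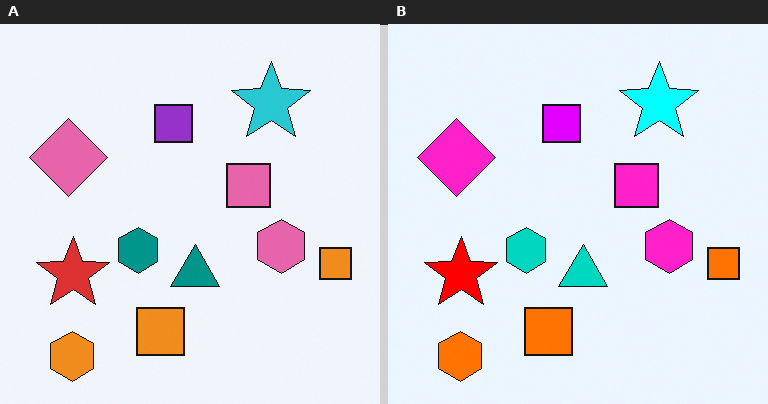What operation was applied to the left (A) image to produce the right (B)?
It was made much more vivid (saturation change).

All colors are more vivid — a global saturation change.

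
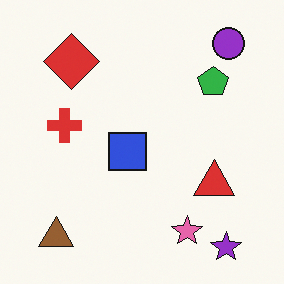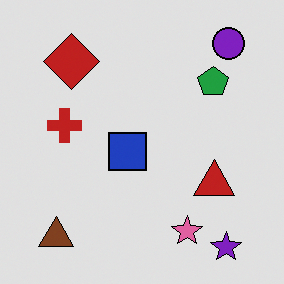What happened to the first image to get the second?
The image was posterized to a reduced palette.

Each flat color has snapped to a coarser quantized level — most visibly, the near-white background has dropped to a flat grey.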